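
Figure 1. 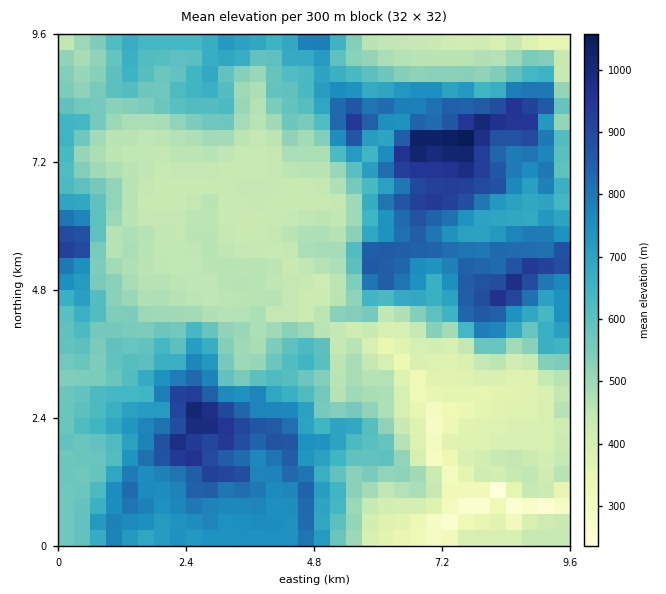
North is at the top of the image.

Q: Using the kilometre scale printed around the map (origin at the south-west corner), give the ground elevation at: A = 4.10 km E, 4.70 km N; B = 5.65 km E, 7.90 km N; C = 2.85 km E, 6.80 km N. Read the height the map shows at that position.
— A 470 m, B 910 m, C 430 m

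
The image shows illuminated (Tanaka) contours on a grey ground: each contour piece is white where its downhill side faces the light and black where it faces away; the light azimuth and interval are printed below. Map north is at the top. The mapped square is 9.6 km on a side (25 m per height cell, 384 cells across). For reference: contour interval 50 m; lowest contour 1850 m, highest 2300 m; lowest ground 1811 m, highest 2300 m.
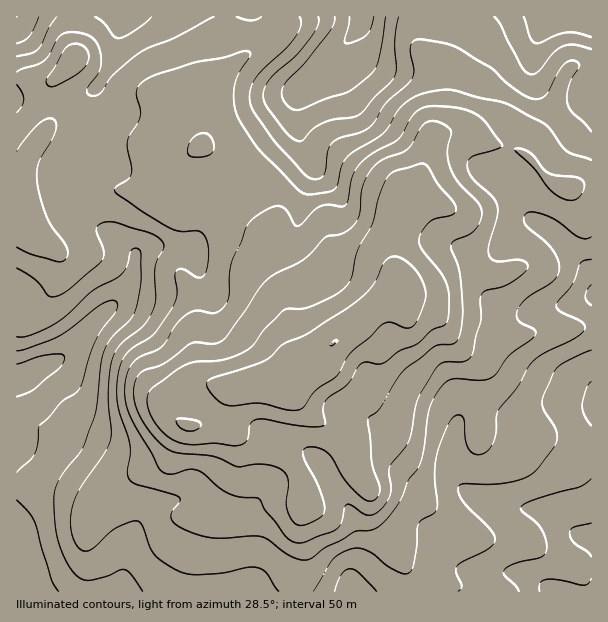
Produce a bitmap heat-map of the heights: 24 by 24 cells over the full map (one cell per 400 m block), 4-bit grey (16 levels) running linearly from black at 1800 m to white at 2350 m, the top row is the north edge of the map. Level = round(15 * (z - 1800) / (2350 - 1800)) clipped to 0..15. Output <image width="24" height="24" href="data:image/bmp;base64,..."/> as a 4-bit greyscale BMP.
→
<image width="24" height="24" href="data:image/bmp;base64,Qk2WAQAAAAAAAHYAAAAoAAAAGAAAABgAAAABAAQAAAAAACABAAATCwAAEwsAABAAAAAAAAAAAAAAABEREQAiIiIAMzMzAERERABVVVUAZmZmAHd3dwCIiIgAmZmZAKqqqgC7u7sAzMzMAN3d3QDu7u4A////ACNERVVVVmRFVUMyESNVVWZmZ3VWZUQzIiRmVmd3eZh2ZVRDITRmZneIiqmYZUQzIjRWd3iJmqmodUREMzNFeJmqqpqpdlVUQzNFeby7qquphlZVQyM1e8zMzLqphmZVQxI0i8zd3cuql2ZlQxEkeau83d27qId1REMjV5mqvN3Muph3ZVUzRXiau8zd26h2ZVZUNXeJq7vN3KiHZWZlRWeJmqu8y5iIdXdlVWZ4mZq8upiHdodmZnd4iJmru6l3d3Znd3d4h3iru6l3iHZmd4iIdlebu5h4iHdmd4iHZVZ4qpiIdmdmd4iHVERXmpiHZmZmZ3h2QzNFeHdmZWd1Z3d2UyI0VmZUVUZ1VmZ3ZTIjVmVDRSRURFZmZkITVVVDIg=="/>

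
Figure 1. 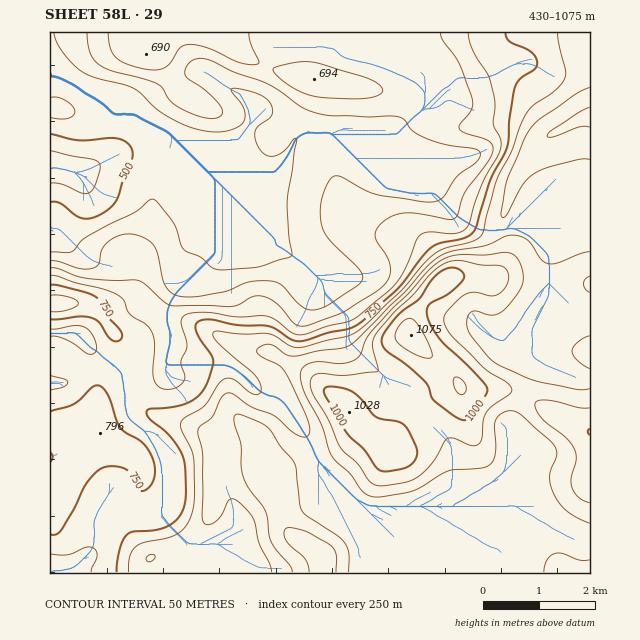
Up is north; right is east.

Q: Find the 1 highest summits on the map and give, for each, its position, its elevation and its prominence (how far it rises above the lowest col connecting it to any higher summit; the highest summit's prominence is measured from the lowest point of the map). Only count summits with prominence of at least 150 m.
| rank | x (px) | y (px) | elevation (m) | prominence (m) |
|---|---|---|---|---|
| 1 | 411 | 335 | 1075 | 645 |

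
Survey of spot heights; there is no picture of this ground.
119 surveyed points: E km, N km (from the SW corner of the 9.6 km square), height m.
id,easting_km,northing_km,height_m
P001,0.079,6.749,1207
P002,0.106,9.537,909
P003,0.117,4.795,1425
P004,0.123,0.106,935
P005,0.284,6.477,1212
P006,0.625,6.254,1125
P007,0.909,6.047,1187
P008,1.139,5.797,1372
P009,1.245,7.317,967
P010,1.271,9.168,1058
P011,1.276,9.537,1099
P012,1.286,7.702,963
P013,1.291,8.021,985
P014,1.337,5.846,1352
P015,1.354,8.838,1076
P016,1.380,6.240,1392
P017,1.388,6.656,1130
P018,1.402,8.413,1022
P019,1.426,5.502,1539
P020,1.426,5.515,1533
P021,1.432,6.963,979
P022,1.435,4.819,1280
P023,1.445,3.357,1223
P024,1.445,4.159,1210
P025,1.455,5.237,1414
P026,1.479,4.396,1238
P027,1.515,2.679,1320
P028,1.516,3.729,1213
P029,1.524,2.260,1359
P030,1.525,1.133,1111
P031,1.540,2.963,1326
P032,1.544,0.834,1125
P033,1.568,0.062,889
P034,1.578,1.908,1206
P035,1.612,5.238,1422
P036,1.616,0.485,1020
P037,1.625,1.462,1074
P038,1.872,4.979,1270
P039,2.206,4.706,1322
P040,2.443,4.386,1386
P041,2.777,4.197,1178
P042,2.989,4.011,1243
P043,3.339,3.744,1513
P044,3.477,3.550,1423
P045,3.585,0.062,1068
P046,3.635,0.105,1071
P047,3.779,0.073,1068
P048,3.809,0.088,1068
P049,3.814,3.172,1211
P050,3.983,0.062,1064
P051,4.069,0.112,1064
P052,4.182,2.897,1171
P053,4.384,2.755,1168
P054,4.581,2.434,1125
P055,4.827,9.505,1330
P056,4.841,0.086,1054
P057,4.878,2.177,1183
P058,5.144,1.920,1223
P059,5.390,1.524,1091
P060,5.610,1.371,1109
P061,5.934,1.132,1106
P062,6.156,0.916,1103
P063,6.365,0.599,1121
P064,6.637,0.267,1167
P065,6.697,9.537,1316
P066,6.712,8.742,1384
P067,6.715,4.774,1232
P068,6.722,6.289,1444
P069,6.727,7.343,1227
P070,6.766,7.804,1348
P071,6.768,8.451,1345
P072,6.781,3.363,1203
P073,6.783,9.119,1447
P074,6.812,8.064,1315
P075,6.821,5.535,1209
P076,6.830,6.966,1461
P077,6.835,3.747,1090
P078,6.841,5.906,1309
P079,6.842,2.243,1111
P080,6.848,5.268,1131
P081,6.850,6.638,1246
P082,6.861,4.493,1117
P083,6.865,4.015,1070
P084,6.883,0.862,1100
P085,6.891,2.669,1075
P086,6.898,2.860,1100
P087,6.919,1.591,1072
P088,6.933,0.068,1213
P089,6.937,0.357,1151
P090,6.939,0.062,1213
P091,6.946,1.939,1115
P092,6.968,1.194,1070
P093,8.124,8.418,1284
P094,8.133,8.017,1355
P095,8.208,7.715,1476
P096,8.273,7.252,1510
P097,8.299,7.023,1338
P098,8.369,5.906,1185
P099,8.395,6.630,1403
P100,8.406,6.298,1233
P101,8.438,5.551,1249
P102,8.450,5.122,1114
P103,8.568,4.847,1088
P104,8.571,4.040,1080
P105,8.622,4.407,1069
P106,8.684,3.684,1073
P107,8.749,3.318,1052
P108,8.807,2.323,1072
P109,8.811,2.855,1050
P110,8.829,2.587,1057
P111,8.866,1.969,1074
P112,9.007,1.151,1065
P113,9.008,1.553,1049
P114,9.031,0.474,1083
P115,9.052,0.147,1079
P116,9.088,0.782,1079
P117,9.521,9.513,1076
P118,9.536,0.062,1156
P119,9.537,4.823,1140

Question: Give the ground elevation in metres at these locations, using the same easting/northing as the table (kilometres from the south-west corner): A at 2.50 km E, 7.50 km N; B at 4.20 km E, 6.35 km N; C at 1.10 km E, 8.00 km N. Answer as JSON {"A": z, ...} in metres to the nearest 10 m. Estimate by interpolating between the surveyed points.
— {"A": 1050, "B": 1320, "C": 980}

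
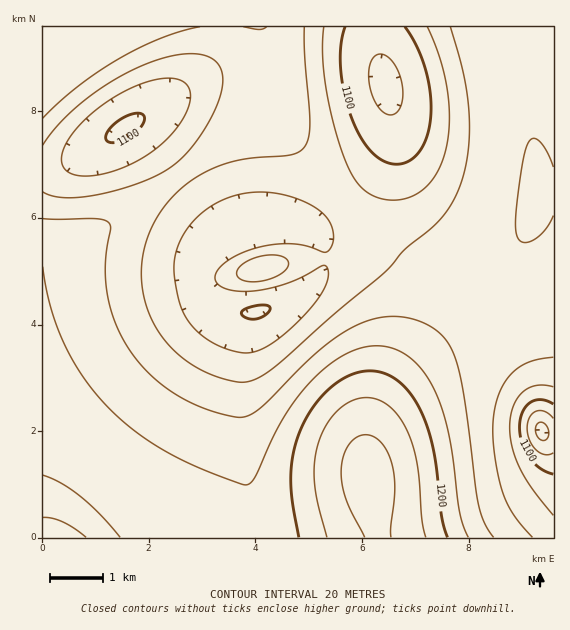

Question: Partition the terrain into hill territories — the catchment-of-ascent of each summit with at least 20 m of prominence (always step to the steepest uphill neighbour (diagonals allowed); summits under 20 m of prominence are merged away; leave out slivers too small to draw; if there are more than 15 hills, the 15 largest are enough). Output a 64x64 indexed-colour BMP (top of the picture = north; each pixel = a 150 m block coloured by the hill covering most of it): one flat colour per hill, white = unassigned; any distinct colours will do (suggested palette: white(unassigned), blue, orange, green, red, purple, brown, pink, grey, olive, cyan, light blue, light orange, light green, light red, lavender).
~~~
<image width="64" height="64" href="data:image/bmp;base64,Qk12CAAAAAAAAHYAAAAoAAAAQAAAAEAAAAABAAQAAAAAAAAIAAATCwAAEwsAABAAAAAAAAAA////ALR3HwAOf/8ALKAsACgn1gC9Z5QAS1aMAMJ34wB/f38AIr28AM++FwDox64AeLv/AIrfmACWmP8A1bDFABEREREREREREREREREREREREREREREREREREREREREREREREREREREREREREREREREREREREREREREREREREREREREREREREREREREREREREREREREREREREREREREREREREREREREREREREREREREREREREREREREREREREREREREREREREREREREREREREREREREREREREREREREREREREREREREREREREREREREREREREREREREREREREREREREREREREREREREREREREREREREREREREREREREREREREREREREREREREREREREREREREREREREREREREREREREREREREREREREREREREREREREREREREREREREREREREREREREREREREREREREREREREREREREREREREREREREREREREREREREREREREREREREREREREREREREREREREREREREREREREREREREREREREREREREREREREREREREREREREREREREREREREREREREREREREREREREREREREREREREREREREREREREREREREREREREREREREREREREREREREREREREREREREREREREREREREREREREREREREREREREREREREREREREREREREREREREREREREREREREREREREREREREREREREREREREREREREREREREREREREREREREREREREREREREREREREREREREREREREREREREREREREREREREREREREREREREREREREREREREREREREREREREREREREREREREREREREREREREREREREREREREREREREREREREREREREREREREREREREREREREREREREREREREREREREREREREREREREREREREREREREREREREREREREREREREREREREREREREREREREREREREREREREREREREREREREREREREREREREREREREREREREREREREREREREREREREREREREREREREREREREREREREREREREREREREREREREREREREREREREREREREREREREREREREREREREREREREREREREREREREREREREREREREREREREREREREREREREREREREREREREREREREREREREREREREREREREREREREREREREREREREREREzMzMREREREREREREREREREREREREREREREREREREREzMzMzMREREREREREREREREREREREREREREREREREREzMzMzMzMREREREREREREREREREREREREREREREREREzMzMzMzMzMRERERERERERERERERERERERERERERERETMzMzMzMzMzERERERERERERERERERERERERERERERERMzMzMzMzMzMRERERERERERERERERERERERERERERERETMzMzMzMzMxERERERERERERERERERERERERERERERERMzMzMzMzMzERERERERERERERERERERERERERERERERETMzMzMzMzMRERERERERERERERERERERERERERERERERETMzMzMzMxERERERERERERERERERERERERERERERERERIiMzMzMRERERERERERERERERERERERERERERERERERIiIiIiIiIRERERERERERERERERERERERERERERERERIiIiIiIiIiIRERERERERERERERERERERERERERERERIiIiIiIiIiIiEREREREREREREREREREREREREREREREiIiIiIiIiIiIhEREREREREREREREREREREREREREREiIiIiIiIiIiIiIREREREREREREREREREREREREREREiIiIiIiIiIiIiIiEREREREREREREREREREREREREREiIiIiIiIiIiIiIiIhERERERERERERERIhERERERERESIiIiIiIiIiIiIiIiEREREREREREREREiIhERERERESIiIiIiIiIiIiIiIiIhERERERERERERESIiIhERERESIiIiIiIiIiIiIiIiIiERERERERERERERIiIiIhERESIiIiIiIiIiIiIiIiIiIREREREREREREREiIiIiIRESIiIiIiIiIiIiIiIiIiIiERERERERERERESIiIiIiISIiIiIiIiIiIiIiIiIiIiIRERERERERERERIiIiIiIiIiIiIiIiIiIiIiIiIiIiIhEREREREREREREiIiIiIiIiIiIiIiIiIiIiIiIiIiIiERERERERERERESIiIiIiIiIiIiIiIiIiIiIiIiIiIiERERERERERERERIiIiIiIiIiIiIiIiIiIiIiIiIiIiIREREREREREREREiIiIiIiIiIiIiIiIiIiIiIiIiIiIhERERERERERERESIiIiIiIiIiIiIiIiIiIiIiIiIiIiERERERERERERERIiIiIiIiIiIiIiIiIiIiIiIiIiIiIREREREREREREREiIiIiIiIiIiIiIiIiIiIiIiIiIiIRERERERERERERESIiIiIiIiIiIiIiIiIiIiIiIiIiIhERERERERERERERIiIiIiIiIiIiIiIiIiIiIiIiIiIiEREREREREREREREiIiIiIiIiIiIiIiIiIiIiIiIiIiIRERERERERERERESIiIiIiIiIiIiIiIiIiIiIiIiIiIhERERERERERERER"/>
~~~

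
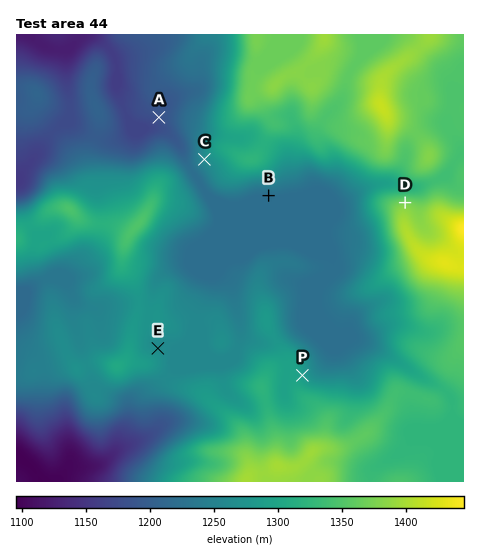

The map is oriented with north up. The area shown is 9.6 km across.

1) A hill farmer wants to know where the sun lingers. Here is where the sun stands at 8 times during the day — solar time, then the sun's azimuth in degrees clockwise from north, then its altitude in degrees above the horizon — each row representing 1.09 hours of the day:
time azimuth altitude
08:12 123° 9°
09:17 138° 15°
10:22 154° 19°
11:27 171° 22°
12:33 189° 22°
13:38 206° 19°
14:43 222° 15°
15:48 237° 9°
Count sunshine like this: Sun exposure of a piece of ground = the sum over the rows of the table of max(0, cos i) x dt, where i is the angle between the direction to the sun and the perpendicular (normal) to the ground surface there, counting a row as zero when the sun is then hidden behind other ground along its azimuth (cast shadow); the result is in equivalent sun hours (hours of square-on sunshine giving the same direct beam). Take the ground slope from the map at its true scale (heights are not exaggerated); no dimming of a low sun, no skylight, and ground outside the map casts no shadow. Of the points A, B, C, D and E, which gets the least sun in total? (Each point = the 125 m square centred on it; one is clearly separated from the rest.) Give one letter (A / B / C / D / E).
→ D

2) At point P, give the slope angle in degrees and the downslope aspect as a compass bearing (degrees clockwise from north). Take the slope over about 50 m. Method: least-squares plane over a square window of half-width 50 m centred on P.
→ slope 6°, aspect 73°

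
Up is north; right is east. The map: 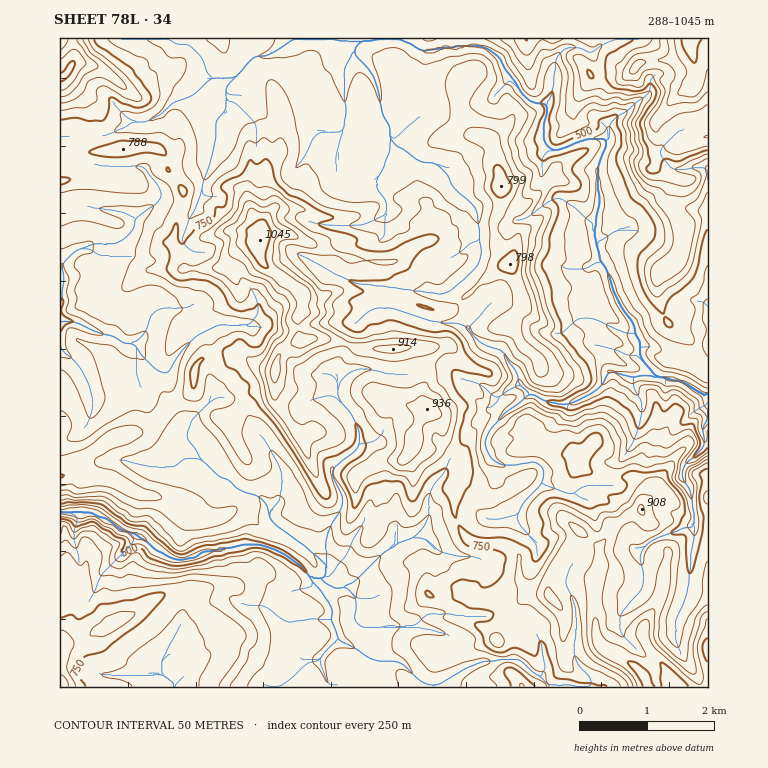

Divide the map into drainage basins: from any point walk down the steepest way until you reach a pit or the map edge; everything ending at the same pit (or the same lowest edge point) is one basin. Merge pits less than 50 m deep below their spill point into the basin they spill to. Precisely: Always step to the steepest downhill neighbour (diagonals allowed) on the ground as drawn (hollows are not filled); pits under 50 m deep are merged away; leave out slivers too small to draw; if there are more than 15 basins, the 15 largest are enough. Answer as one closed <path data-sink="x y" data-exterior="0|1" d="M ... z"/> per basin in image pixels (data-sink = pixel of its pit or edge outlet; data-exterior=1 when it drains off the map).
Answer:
<path data-sink="708 399" data-exterior="1" d="M708 38l-634 0-1 25-3 7-10 8 0 73 48 1 28-5 12 0 12 3 8 9 0 10 15 21 0 15-5 8-5 31 8 12 4 11 34 1 7-1 4-8 15-14 11-2 6 19 41 32 0 16-5 8 0 12 4 11 29-2 28 10 61-1 6 19 0 14-3 6 0 16 3 6-5 7-8 25 12 8 11-3 8 0 16 14 2 10-7 14 0 32 8 18 10 8 30 2 7 3 9 9 0 22 7 10 6 5 17 1-1-6 7-18 26-38 19 16 0 19-5 11 0 17-1 2 1 34 4 12 17 13-14 25 0 6 106 0 0-311-4-1-6-6-3-7 0-10-3-9-24-20-10-25 1-24 18-14 4-8 4-15-2-12 25-10z"/><path data-sink="81 512" data-exterior="0" d="M331 339l-24 0-15 5-13 11-4 15-19-5-13-11-19 7-22-1-7 9-2 20-9 9-10 5-24 26-42 12-21 13-15 17-12 6 0 210 541 0 1-6 14-25-17-13-4-12-1-34 1-2 0-17 5-11 0-19-19-16-26 38-7 18 2 6-18-1-5-4-8-11 0-22-9-9-7-3-30-2-13-13-5-13 0-32 7-14-2-10-16-14-8 0-11 3-12-8 8-25 5-7-3-6 3-36-5-18-62 0z"/><path data-sink="60 321" data-exterior="1" d="M167 169l-17 1-19 12-17 0-16-3-29 0-9 2 0 295 12-5 15-17 21-13 42-12 24-26 10-5 9-9 2-20 7-9 22 1 19-7 13 11 19 5 4-15 8-7 14-8-3-10 0-12 5-8 0-16-41-32-6-19-11 2-15 14-4 8-7 1-34-1-4-11-8-12 5-31 5-8 0-15z"/><path data-sink="708 345" data-exterior="1" d="M708 216l-25 9 2 12-4 15-3 7-14 11-6 8 0 20 5 15 5 10 24 20 3 9 0 10 9 13 4-1z"/><path data-sink="60 39" data-exterior="1" d="M72 38l-12 1 0 38 10-7 3-7z"/>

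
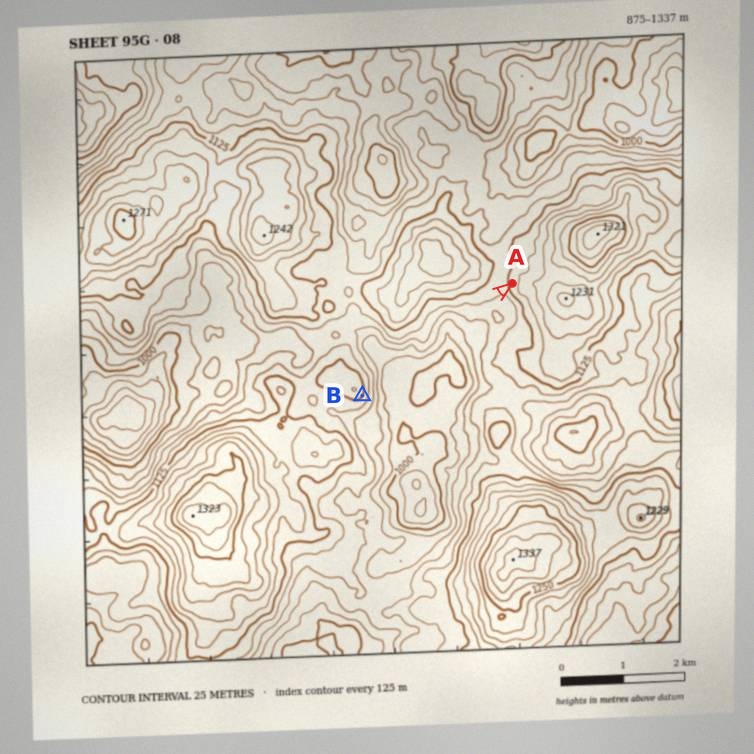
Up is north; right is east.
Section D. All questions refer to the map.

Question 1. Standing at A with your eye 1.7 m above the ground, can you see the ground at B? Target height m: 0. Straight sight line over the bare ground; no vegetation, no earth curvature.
yes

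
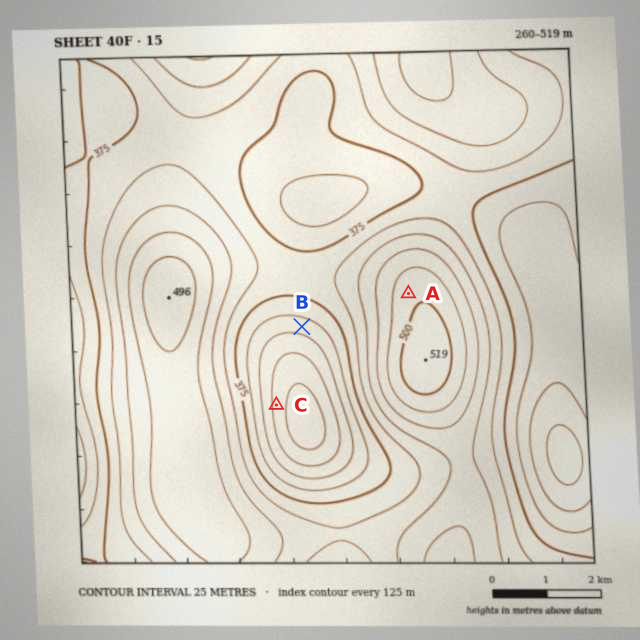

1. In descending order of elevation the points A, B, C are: A B C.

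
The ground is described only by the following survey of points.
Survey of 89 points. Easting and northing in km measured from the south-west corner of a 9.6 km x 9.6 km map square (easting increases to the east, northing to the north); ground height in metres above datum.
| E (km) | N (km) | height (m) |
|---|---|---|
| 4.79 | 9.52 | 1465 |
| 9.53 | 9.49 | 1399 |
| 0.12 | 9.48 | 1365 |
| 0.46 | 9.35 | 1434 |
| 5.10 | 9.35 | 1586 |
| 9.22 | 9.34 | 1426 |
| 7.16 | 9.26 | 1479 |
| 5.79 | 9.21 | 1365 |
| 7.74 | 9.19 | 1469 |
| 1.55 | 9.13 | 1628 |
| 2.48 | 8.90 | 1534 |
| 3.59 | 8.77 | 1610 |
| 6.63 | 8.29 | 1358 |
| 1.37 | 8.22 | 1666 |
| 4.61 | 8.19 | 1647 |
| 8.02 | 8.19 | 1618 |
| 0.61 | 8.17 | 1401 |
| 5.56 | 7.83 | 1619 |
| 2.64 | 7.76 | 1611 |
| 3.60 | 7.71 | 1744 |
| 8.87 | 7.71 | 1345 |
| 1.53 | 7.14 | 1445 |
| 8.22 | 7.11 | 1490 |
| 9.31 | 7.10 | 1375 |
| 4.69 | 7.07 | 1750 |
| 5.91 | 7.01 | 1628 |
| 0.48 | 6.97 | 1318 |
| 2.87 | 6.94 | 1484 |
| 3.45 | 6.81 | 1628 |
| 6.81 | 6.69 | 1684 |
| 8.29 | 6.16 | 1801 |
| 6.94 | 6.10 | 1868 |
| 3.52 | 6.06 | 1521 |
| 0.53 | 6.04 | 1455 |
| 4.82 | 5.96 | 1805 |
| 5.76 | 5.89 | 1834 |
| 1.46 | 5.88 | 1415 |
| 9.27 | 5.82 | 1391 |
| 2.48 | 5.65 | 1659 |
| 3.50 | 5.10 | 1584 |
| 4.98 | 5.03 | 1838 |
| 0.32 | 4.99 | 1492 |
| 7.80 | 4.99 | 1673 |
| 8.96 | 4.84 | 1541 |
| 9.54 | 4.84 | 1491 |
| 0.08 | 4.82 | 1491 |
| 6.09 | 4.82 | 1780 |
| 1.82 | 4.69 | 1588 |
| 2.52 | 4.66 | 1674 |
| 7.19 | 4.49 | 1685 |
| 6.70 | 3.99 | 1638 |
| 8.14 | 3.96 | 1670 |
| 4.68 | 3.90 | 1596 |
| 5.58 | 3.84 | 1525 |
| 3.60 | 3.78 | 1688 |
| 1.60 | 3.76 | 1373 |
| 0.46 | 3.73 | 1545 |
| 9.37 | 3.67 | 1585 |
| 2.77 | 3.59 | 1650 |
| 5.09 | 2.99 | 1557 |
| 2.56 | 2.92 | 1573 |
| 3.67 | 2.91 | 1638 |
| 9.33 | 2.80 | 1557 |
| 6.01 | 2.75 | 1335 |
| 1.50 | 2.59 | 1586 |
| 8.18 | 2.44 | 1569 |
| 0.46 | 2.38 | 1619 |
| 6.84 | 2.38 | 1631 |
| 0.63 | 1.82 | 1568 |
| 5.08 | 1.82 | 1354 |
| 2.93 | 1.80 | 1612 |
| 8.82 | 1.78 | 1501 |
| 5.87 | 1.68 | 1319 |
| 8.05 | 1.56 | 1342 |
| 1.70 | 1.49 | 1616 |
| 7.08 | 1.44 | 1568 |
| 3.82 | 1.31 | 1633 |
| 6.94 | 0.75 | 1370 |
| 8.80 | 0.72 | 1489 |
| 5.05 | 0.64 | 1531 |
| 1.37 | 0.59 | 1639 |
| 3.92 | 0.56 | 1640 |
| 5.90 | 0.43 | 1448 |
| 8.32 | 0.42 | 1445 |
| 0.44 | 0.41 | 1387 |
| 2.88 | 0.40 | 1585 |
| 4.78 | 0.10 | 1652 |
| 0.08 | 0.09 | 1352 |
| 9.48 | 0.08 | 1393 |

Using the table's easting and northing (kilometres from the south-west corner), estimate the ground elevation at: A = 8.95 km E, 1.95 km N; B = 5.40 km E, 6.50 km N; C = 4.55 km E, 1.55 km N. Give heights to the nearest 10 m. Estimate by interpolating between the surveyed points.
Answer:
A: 1570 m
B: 1690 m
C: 1490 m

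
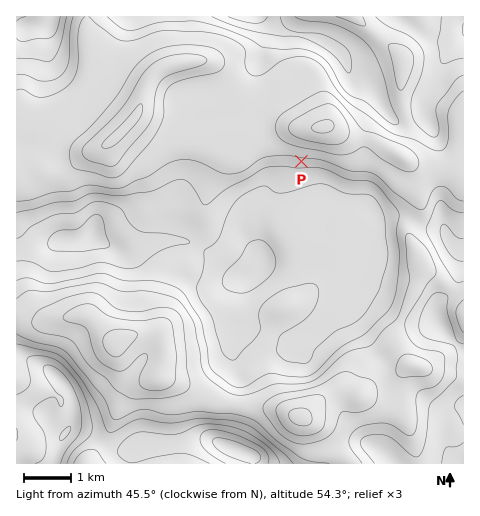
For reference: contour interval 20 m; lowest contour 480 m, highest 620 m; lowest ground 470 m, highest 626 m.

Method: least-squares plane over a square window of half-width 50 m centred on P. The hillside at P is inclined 5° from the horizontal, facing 185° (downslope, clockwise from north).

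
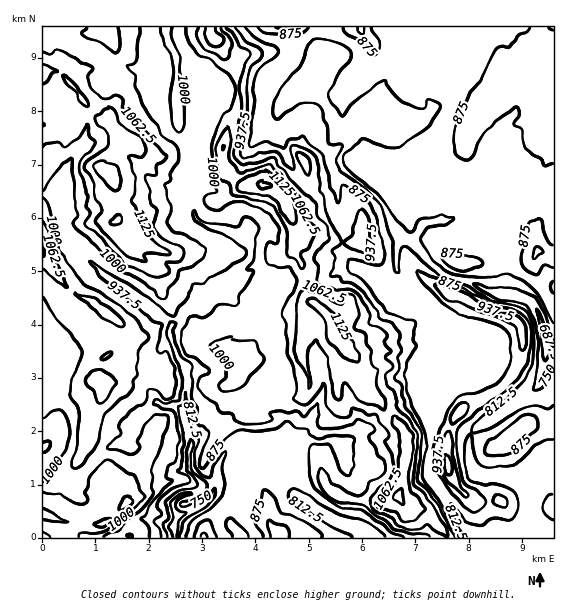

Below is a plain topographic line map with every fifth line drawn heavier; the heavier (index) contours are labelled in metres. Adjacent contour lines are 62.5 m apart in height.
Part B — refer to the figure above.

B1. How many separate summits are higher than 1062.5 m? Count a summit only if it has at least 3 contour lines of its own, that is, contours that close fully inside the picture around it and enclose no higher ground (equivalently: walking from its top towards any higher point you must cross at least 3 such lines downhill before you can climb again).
1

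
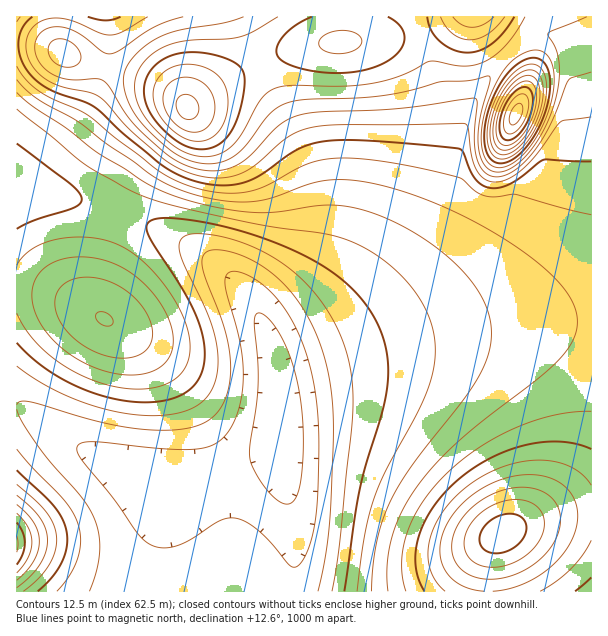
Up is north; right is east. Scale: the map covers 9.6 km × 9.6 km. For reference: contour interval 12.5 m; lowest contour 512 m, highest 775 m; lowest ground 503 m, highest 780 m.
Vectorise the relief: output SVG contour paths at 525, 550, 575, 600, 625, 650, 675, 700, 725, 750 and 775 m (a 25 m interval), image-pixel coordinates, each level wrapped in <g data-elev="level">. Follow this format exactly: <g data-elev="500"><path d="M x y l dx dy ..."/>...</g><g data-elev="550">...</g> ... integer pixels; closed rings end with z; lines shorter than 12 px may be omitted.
<g data-elev="525"><path d="M294 567l-6-3-17-21-13-13-12-8-10-4-8 0-9 3-28 18-15 7-14 2-12-3-13-13-24-34-31-37-5-11 1-4 2-2 12-2 72 7 33 0 16-4 12-9 8-11 5-14 4-15 1-16 0-18-3-20-15-57 1-9 5-4 11 1 13 6 14 11 12 13 10 15 9 18 7 20 5 21 5 25 2 29-2 78-4 22-5 19-8 14z"/></g><g data-elev="550"><path d="M57 591l12-15 8-16 4-17-2-16-6-14-8-12-33-34-15-18"/><path d="M17 366l19 14 22 12 23 10 24 7 23 5 22 2 21-2 17-4 14-8 9-12 6-15 1-18-2-18-6-19-29-63-2-9 1-8 5-4 9-2 13 0 17 3 31 11 29 16 24 21 21 27 14 30 8 32 2 24-1 28-13 120-7 45"/></g><g data-elev="575"><path d="M23 591l15-12 11-13 6-15 2-14-3-12-7-12-11-12-19-17"/><path d="M17 313l14 23 21 21 26 17 29 11 28 4 14 0 12-3 10-5 8-6 6-7 4-9 1-12-2-15-5-15-7-15-12-18-14-16-13-12-14-9-13-6-15-3-17-1-18 2-15 3-12 6-9 7-7 10"/><path d="M17 109l67 55 51 29 30 10 51 13 53 10 55 8 21 5 20 9 19 13 18 15 14 17 10 18 7 19 2 20-2 19-4 17-7 18-36 66-12 28-9 38-8 55"/></g><g data-elev="600"><path d="M17 580l10-10 7-9 4-10 1-9-1-11-4-9-8-9-9-9"/><path d="M112 357l11 1 11-1 9-4 6-6 3-8 0-9-2-9-5-10-16-18-21-12-12-3-10-1-11 2-9 3-7 8-4 9 1 12 5 12 9 12 13 10 14 8z"/><path d="M17 80l9 10 12 9 40 23 27 21 50 34 25 13 33 9 32 3 24-3 39-15 19-4 27 0 32 6 52 18 54 27 23 15 23 17 16 15 12 13 8 14 3 13-1 12-5 14-10 13-15 15-64 50-26 21-21 21-16 20-17 26-10 26-5 28 1 27"/></g><g data-elev="625"><path d="M575 591l16-14"/><path d="M17 565l6-11 2-11-2-10-6-10"/><path d="M591 449l-15-5-15-2-16 0-18 3-18 5-18 8-17 10-16 12-14 13-11 14-9 15-6 15-2 15 0 14 3 13 5 12"/><path d="M32 17l-10 12-3 7-1 9 4 17 11 16 18 12 42 16 30 28 39 31 17 10 19 7 24 3 23-3 16-7 27-20 12-7 17-5 19-3 45 1 78 8 5 4 7 18 5 9 7 6 9 2 11-1 10-5 30-22 48 1"/><path d="M121 17l-16 3-17-3"/></g><g data-elev="650"><path d="M493 591l22-4 21-9 18-14 14-18 8-19 1-18-6-15-13-12-12-5-13-2-15 0-15 4-15 6-14 9-12 10-10 12-7 12-4 14-1 12 3 12 6 10 10 8 12 5 13 2"/><path d="M183 17l-28 10-35 23-10 4-8-2-18-15-11-7-11-3-11 0-7 3-6 6-3 8 0 9 7 13 7 6 8 5 14 3 25-1 8 2 6 6 22 35 32 30 10 7 12 6 12 4 12 2 17-2 13-6 13-10 25-27 10-7 11-4 22-3 80-4 73-10 2 1 1 3-3 36 4 23 4 8 6 6 7 2 8-1 9-4 9-6 17-20 14-24 17-42 22-8"/></g><g data-elev="675"><path d="M490 567l13-1 13-5 12-7 9-9 6-12 1-11-2-9-6-7-8-5-7-1-18 1-17 8-14 13-7 15-1 8 2 7 3 6 6 5z"/><path d="M494 167l6 1 7-2 14-9 14-17 11-21 6-23 2-21-3-15-5-6-4-3-6-1-6 1-17 9-11 12-11 21-7 24-3 23 4 18 4 6z"/><path d="M278 17l-24 14-12 5-14 3-33 1-16 2-15 5-14 9-12 15-3 16 3 18 12 18 18 18 15 11 17 4 16-1 11-5 9-8 8-11 16-30 6-7 7-5 17-4 52 1 30-3 29-7 30-15 30 5 16-2 14-6 12-10 11-13 11-18"/></g><g data-elev="700"><path d="M496 158l10 1 12-7 11-12 9-17 6-18 3-18-3-13-7-9-9-1-12 7-11 12-10 17-6 19-2 18 3 13z"/><path d="M195 141l8 0 7-3 11-9 6-18 0-19-6-13-11-9-15-5-16 0-12 5-9 9-5 11 1 12 6 14 10 12 13 10z"/><path d="M330 53l12 1 12-4 7-6 0-6-5-5-9-2-11 0-9 3-6 4-2 6 4 6z"/><path d="M441 17l4 9 7 7 9 5 9 2 9-2 9-4 9-8 8-9"/></g><g data-elev="725"><path d="M504 150l8-2 9-7 9-12 6-13 3-14 1-12-3-9-6-5-9 1-9 6-9 11-6 14-4 15-1 14 4 9z"/><path d="M185 119l4 1 5-2 4-4 1-4-1-6-3-5-4-3-5-2-7 3-3 7 2 9z"/></g><g data-elev="750"><path d="M505 140l6 0 7-5 6-7 5-9 3-11 1-10-2-7-4-4-6 1-6 4-7 7-5 11-3 10 0 9 1 7z"/></g><g data-elev="775"><path d="M511 125l5-2 5-6 2-9-2-4-5 1-5 6-2 9z"/></g>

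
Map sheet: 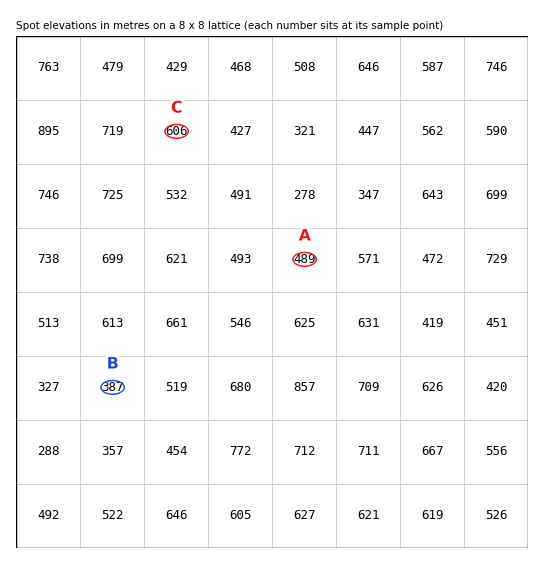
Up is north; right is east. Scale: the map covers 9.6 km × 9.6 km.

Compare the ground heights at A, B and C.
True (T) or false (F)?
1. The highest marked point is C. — T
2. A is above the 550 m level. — F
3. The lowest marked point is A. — F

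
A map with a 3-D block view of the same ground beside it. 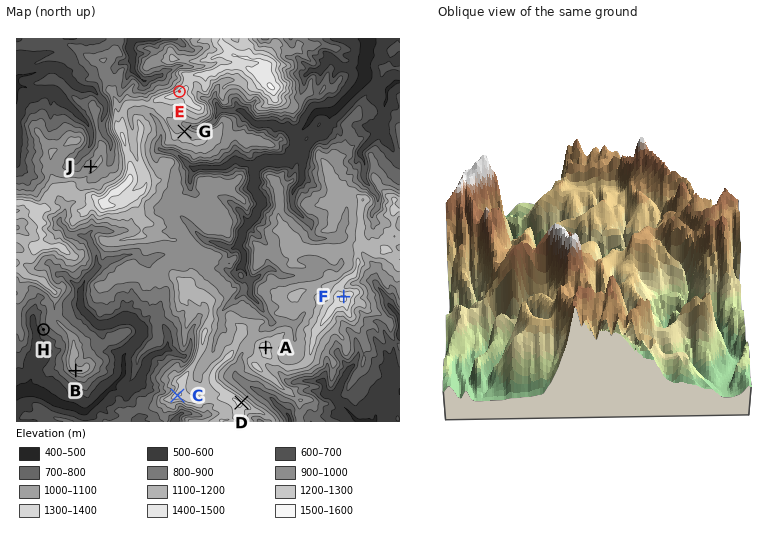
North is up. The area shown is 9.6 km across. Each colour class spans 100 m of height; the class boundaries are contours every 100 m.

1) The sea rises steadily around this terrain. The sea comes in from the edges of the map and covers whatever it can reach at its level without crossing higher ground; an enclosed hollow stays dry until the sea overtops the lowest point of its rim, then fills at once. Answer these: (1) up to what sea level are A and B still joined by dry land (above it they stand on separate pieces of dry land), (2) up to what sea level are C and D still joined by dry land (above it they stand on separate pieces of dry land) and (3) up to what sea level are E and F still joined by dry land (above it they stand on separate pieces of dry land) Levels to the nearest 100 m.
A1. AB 900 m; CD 1200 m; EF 1000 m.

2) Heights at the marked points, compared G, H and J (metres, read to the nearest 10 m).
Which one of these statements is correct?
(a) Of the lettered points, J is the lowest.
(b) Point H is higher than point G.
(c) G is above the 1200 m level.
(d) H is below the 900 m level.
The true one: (d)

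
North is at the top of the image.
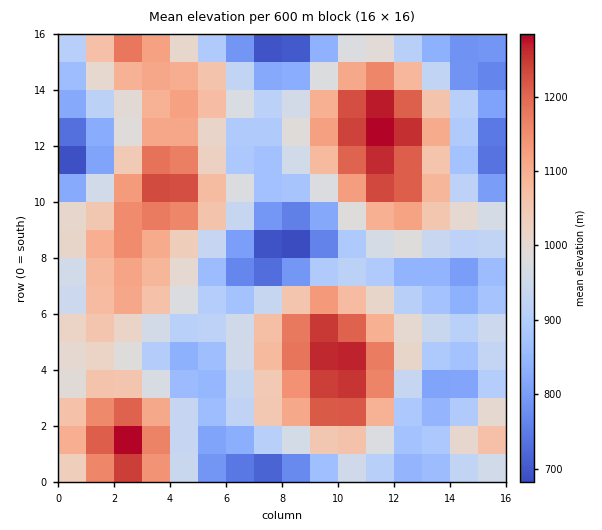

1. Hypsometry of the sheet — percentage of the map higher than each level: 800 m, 90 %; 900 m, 69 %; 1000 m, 46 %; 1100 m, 25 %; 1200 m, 10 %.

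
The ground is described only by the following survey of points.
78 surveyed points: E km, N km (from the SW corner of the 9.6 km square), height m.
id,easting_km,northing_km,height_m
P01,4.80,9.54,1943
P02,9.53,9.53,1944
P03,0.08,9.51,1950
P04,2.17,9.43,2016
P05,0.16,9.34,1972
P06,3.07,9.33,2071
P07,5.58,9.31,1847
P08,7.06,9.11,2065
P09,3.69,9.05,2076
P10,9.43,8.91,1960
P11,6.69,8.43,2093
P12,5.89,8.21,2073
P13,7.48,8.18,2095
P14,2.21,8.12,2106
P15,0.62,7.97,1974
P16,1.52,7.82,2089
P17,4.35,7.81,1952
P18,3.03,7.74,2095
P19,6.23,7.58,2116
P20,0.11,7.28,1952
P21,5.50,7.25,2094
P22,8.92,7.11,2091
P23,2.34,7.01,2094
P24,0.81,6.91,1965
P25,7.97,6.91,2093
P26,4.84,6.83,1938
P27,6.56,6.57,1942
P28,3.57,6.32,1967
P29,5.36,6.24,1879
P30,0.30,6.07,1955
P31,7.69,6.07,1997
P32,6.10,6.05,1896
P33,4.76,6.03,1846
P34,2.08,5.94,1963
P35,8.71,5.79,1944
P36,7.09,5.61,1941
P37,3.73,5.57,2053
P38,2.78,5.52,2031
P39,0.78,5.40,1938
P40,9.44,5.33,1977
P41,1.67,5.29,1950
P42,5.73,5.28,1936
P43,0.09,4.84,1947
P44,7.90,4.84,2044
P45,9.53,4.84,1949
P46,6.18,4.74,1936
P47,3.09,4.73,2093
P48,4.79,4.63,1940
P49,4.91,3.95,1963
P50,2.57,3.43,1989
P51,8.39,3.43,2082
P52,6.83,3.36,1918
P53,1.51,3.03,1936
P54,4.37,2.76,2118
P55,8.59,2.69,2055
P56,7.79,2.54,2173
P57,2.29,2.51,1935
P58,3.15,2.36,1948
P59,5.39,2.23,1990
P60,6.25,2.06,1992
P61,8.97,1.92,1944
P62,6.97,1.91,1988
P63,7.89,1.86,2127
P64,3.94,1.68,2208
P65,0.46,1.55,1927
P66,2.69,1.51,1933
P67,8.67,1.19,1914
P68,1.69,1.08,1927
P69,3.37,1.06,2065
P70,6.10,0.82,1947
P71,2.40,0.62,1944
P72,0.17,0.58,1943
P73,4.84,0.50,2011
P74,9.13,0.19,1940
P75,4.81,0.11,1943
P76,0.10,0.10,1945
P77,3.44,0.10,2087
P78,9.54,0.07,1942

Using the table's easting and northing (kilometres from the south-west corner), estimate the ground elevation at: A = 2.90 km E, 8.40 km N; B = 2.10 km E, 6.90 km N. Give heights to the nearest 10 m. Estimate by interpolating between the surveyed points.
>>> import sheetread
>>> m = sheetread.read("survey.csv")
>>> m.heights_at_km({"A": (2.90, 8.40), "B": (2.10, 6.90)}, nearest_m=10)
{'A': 2100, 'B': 2100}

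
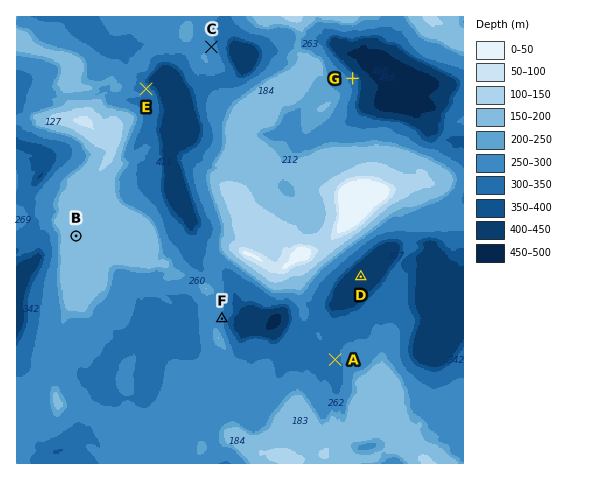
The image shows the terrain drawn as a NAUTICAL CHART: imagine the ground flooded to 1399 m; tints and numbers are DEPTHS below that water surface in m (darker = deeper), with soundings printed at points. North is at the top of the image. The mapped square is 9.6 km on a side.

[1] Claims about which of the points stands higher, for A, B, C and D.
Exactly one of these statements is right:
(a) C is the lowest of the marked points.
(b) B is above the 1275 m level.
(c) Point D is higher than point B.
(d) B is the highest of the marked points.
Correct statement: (d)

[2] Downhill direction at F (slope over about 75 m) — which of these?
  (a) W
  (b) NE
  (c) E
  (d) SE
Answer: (c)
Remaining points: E NE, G NE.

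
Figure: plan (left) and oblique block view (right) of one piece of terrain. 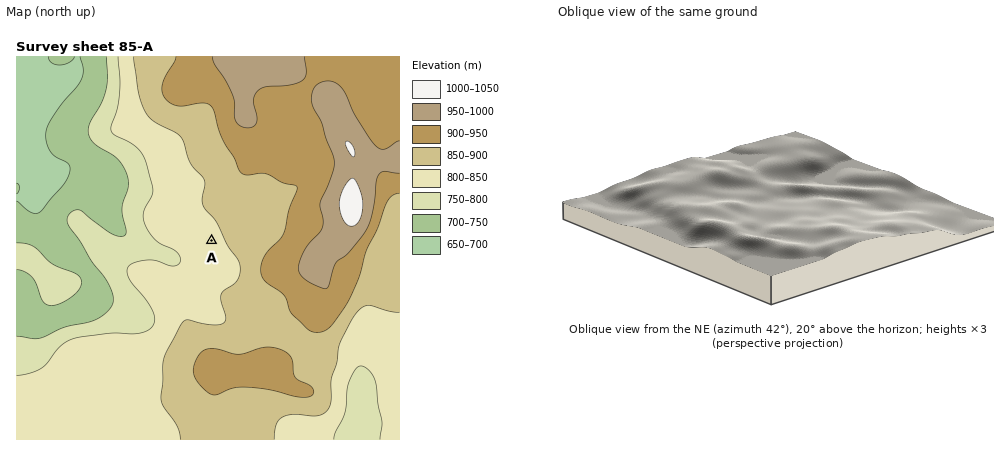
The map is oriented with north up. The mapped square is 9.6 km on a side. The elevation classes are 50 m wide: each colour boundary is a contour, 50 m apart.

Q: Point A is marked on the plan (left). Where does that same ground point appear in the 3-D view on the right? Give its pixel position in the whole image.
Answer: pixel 786 206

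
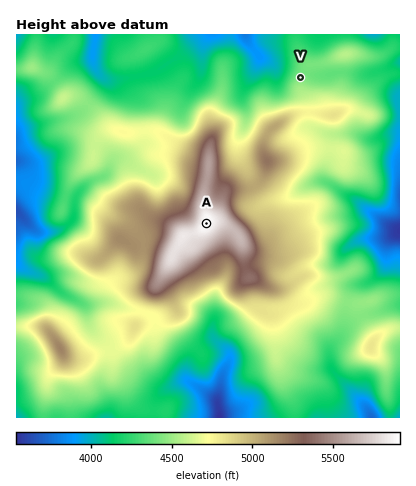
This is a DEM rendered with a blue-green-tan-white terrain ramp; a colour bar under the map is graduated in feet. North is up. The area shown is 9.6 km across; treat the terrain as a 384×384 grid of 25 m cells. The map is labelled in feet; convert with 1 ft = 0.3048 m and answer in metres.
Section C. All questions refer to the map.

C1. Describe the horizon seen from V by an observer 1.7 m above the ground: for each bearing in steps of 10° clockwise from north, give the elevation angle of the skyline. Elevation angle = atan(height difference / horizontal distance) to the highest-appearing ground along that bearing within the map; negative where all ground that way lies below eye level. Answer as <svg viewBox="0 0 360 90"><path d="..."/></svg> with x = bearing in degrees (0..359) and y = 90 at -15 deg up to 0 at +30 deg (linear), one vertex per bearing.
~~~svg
<svg viewBox="0 0 360 90"><path d="M0 64l10-1 10-1 10-1 10 0 10 0 10-5 10 2 10 4 10-1 10-2 10-2 10-4 10-3 10-2 10-1 10 0 10-1 10 0 10-1 10-2 10 1 10 5 10-2 10 3 10 5 10 4 10 1 10 1 10 3 10 4 10 4 10-1 10 0 10-2 10-2"/></svg>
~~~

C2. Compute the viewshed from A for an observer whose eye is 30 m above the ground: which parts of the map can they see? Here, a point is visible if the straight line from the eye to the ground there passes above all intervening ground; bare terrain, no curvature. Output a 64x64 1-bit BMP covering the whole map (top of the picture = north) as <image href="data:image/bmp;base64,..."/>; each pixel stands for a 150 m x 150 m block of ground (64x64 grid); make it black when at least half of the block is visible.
<image width="64" height="64" href="data:image/bmp;base64,Qk0+AgAAAAAAAD4AAAAoAAAAQAAAAEAAAAABAAEAAAAAAAACAAATCwAAEwsAAAIAAAAAAAAA////AAAAAAAAAH////8/jAAAP/////+cAAA/////vxwAAD//fvAePAAAA/58cBx8AAAA/Hx4eIwAAAAI///gAAAAAA///4AAAAAAB///AwAAAAAH//4DgAAAAAP//AfgAQAAA//wB/ABAAAAb8AH8AIAAAAMAAP4BgAAABgAA/wMAAAAGAAD/wAAAAAAAAP/AAAAAAAAgP8AAAAAAADA8AAAAAAAAOB4AAAAABAAAD8AAAAAGBgAHwAAAAAeMAAPAAAAAB+AAAMAAAAAf4AAgQAAADB+AADBAAAAMDwAAEEAMAA8HAAAAAAgAD88AMAAAACAH/wBwAAAAOAf/APgAAAA8B/4D/AAAAH+P/AP+AAAA//5wA/AAAACf/EAD+ADAAB/8QAP4AwAAD8xAA/gGAAAHiEQP+AwAAAPIbH/w/AAQD/B4///8IB4f+PD///ggD//+8P//8AAH///4/n/gAAP//+HwP+AAA///gfAfwCMH//wH4B+AO///+AfwDwAh///wD/wHwAB///AH/g/8AHhwAAHhD/wH/AAAAOD/+AH+ADAA4D8gAH8AMADgBAAAfwB4AEAIAAA/AfgAAAAAAA8H+ABAAAAwDn/4AEAAAD+f//wAYAEAD////ABhw+AH///8AH/n/gf///wAf8P7h35//AB/wADHPn/8AH/AAIcef/wAf8AAA=="/>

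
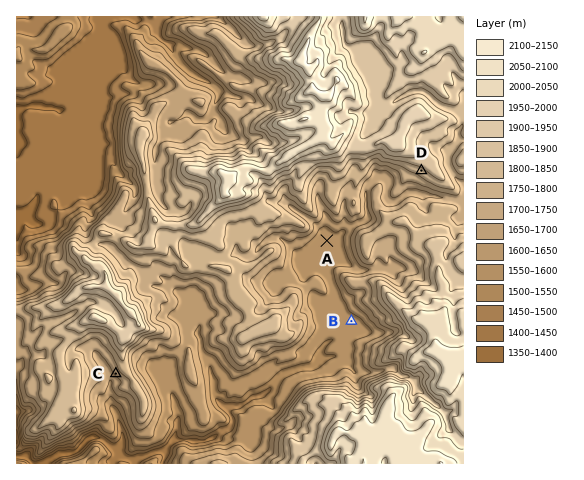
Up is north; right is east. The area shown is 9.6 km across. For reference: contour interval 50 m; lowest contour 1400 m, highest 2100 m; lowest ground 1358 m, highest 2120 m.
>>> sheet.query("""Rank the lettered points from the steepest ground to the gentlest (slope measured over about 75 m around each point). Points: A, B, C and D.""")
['C', 'D', 'B', 'A']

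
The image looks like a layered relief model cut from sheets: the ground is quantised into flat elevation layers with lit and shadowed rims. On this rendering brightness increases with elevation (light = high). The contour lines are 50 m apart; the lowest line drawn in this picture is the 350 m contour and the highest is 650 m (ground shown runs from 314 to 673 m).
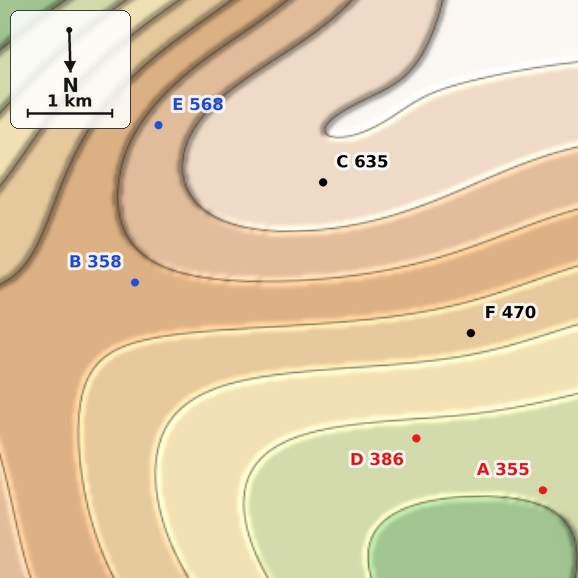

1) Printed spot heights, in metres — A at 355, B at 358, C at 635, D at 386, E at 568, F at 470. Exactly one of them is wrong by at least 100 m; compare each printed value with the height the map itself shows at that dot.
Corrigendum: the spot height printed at B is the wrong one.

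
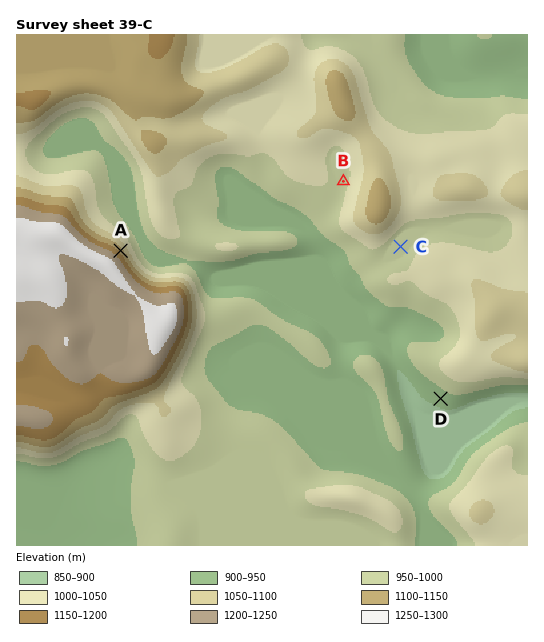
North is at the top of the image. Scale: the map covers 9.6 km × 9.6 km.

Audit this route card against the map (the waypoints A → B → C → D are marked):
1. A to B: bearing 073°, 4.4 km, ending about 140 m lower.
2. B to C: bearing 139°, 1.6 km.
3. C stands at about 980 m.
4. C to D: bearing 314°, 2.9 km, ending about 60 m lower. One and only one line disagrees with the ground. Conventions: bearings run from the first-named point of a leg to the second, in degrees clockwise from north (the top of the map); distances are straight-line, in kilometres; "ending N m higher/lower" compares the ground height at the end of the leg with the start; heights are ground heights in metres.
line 4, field bearing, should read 165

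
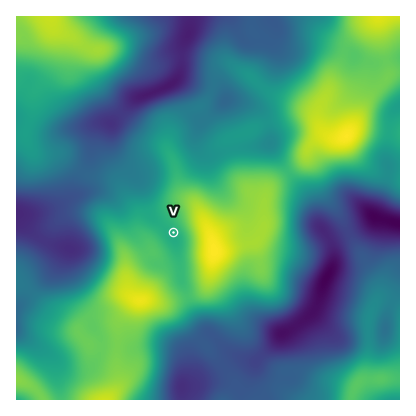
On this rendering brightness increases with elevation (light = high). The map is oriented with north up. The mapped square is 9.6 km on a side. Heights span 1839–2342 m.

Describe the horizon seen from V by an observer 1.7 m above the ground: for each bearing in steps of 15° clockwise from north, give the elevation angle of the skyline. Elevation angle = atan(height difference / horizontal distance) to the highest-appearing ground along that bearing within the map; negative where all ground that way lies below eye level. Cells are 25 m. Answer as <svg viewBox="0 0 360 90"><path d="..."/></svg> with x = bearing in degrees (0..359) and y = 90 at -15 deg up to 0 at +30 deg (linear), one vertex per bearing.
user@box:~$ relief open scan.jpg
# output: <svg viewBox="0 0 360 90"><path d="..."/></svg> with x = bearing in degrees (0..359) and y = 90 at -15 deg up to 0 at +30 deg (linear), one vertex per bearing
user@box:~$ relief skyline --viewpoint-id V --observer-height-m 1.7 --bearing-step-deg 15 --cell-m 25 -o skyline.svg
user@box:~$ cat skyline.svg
<svg viewBox="0 0 360 90"><path d="M0 51l15-3 15-4 15-5 15-4 15-1 15 0 15 2 15 2 15 5 15 7 15 7 15-3 15-4 15-1 15 1 15 0 15 2 15 3 15 3 15 2 15-1 15-3 15-2"/></svg>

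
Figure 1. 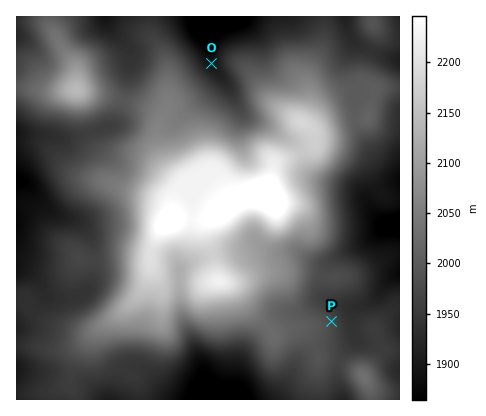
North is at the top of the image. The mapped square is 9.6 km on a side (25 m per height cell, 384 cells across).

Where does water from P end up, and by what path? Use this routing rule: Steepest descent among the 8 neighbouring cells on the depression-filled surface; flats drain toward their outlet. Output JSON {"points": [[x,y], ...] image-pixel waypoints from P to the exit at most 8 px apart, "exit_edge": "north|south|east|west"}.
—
{"points": [[332, 322], [340, 322], [348, 320], [352, 312], [360, 306], [368, 302], [376, 294], [384, 286], [392, 278], [400, 274]], "exit_edge": "east"}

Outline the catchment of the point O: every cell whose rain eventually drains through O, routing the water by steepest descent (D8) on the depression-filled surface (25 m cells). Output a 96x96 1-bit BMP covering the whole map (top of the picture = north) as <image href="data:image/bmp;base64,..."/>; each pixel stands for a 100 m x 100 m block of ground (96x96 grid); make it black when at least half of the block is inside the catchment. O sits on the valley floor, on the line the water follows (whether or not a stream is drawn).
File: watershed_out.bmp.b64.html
<image width="96" height="96" href="data:image/bmp;base64,Qk2+BAAAAAAAAD4AAAAoAAAAYAAAAGAAAAABAAEAAAAAAIAEAAATCwAAEwsAAAIAAAAAAAAA////AAAAAAAAAAAAAAAAAAAAAAAAAAAAAAAAAAAAAAAAAAAAAAAAAAAAAAAAAAAAAAAAAAAAAAAAAAAAAAAAAAAAAAAAAAAAAAAAAAAAAAAAAAAAAAAAAAAAAAAAAAAAAAAAAAAAAAAAAAAAAAAAAAAAAAAAAAAAAAAAAAAAAAAAAAAAAAAAAAAAAAAAAAAAAAAAAAAAAAAAAAAAAAAAAAAAAAAAAAAAAAAAAAAAAAAAAAAAAAAAAAAAAAAAAAAAAAAAAAAAAAAAAAAAAAAAAAAAAAAAAAAAAAAAAAAAAAAAAAAAAAAAAAAAAAAAAAAAAAAAAAAAAAAAAAAAAAAAAAAAAAAAAAAAAAAAAAAAAAAAAAAAAAAAAAAAAAAAAAAAAAAAAAAAAAAAAAAAAAAAAAAAAAAAAAAAAAAAAAAAAAAAAAAAAAAAAAAAAAAAAAAAAAAAAAAAAAAAAAAAAAAAAAAAAAAAAAAAAAAAAAAAAAAAAAAAAAAAAAAAAAAAAAAAAAAAAAAAAAAAAAAAAAAAAAAAAAAAAAAAAAAAAAAAAAAAAAAAAAAAAAAAAAAAAAAAAAAAAAAAAAAAAAAAAAAAAAAAAAAAAAAAAAAAAAAAAAAAAAAAAAAAAAAAAAAAAAAAAAAAAAAAAAAAAAAAAAAAAAAAAAAAAAAAAAAAAAAAAAAAAAAAAAAAAAAAAAAAAAAAAAAAAAAAAAAAAAAAAAAAAAAAAAAAAAAAAf+AAAAAAAAAAAAAAf/gAAAAAAAAAAAAAP/wAAAAAAAAAAAAAP/4AAAAAAAAAAAAAP/+AAAAAAAAAAAAAP//4AAAAAAAAAAAAP///gAAAAAAAAAAAH///gAAAAAAAAAAAD///gAAAAAAAAAAAD///wAAAAAAAAAAAH///wAAAAAAAAAAAP///wAAAAAAAAAAAf///wAAAAAAAAAAA////4AAAAAAAAAAB////4AAAAAAAAAAD/////AAAAAAAAAAD/////wAAAAAAAAAH/////+AAAAAAAAAH//////AAAAAAAAAH//////gAAAAAAAAH//////gAAAAAAAAH//////gAAAAAAAAH//////AAAAAAAAAD/////+AAAAAAAAAD/////4AAAAAAAAAD/////gAAAAAAAAAB/////AAAAAAAAAAA////+AAAAAAAAAAAf///8AAAAAAAAAAAP///4AAAAAAAAAAAH///wAAAAAAAAAAAD///gAAAAAAAAAAAB///AAAAAAAAAAAAA//+AAAAAAAAAAAAAf/8AAAAAAAAAAAAAP/4AAAAAAAAAAAAAH/wAAAAAAAAAAAAAD/gAAAAAAAAAAAAABAAAAAAAAAAAAAAAAAAAAAAAAAAAAAAAAAAAAAAAAAAAAAAAAAAAAAAAAAAAAAAAAAAAAAAAAAAAAAAAAAAAAAAAAAAAAAAAAAAAAAAAAAAAAAAAAAAAAAAAAAAAAAAAAAAAAAAAAAAAAAAAAAAAAAAAAAAAAAAAAAAAAAAAAAAAAAAAAAAAAAAAAAAAAAAAAAAAAAAAA="/>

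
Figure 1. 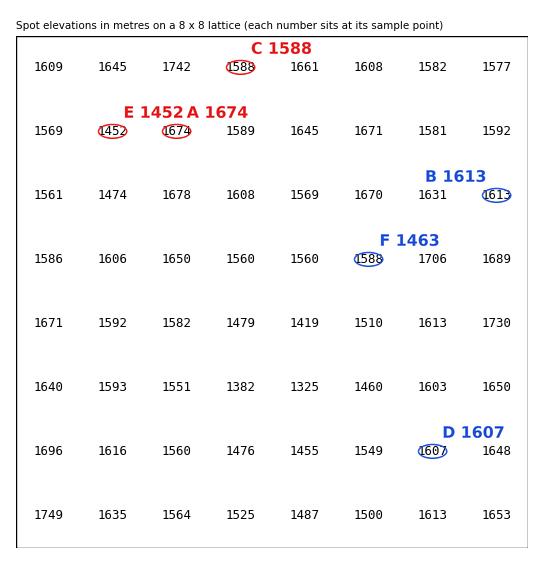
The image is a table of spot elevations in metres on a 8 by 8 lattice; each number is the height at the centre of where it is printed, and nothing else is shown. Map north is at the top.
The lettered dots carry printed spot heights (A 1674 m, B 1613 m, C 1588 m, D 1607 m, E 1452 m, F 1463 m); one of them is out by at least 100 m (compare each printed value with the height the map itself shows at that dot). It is F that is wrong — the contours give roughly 1588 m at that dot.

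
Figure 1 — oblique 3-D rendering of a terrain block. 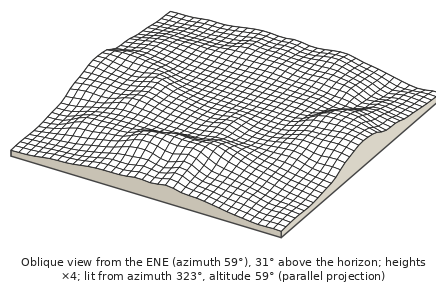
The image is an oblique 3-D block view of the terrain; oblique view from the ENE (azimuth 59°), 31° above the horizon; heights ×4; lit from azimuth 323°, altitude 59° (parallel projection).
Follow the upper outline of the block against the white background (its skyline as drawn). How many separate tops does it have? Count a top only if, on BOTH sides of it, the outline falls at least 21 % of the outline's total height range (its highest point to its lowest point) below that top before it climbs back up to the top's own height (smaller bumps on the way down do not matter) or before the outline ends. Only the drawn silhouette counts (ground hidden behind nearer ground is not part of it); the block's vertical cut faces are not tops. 1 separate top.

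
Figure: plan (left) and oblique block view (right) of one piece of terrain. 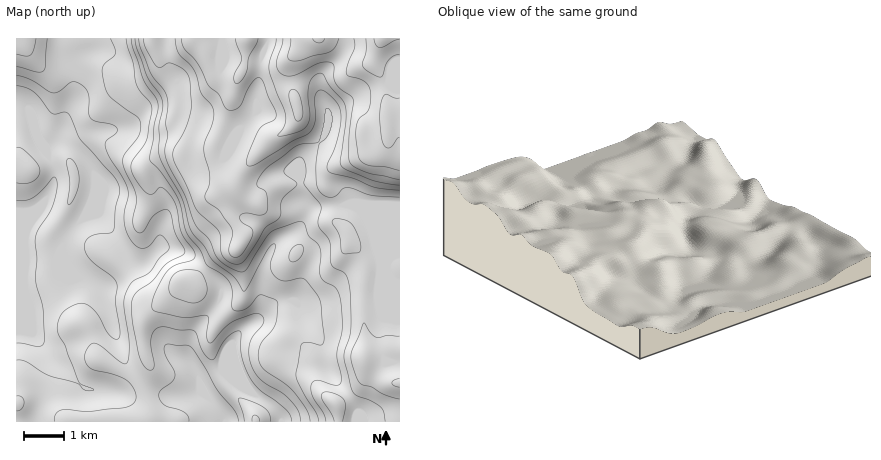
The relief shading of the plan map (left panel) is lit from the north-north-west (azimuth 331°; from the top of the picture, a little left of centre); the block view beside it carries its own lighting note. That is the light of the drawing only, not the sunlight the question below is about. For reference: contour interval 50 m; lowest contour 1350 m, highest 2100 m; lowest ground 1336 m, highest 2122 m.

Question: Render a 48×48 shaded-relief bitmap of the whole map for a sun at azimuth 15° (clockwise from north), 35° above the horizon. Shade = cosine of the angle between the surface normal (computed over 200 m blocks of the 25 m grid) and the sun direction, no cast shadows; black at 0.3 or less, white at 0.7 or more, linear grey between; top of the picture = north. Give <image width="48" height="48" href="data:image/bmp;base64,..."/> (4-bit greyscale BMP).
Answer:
<image width="48" height="48" href="data:image/bmp;base64,Qk32BAAAAAAAAHYAAAAoAAAAMAAAADAAAAABAAQAAAAAAIAEAAATCwAAEwsAABAAAAAAAAAAAAAAABEREQAiIiIAMzMzAERERABVVVUAZmZmAHd3dwCIiIgAmZmZAKqqqgC7u7sAzMzMAN3d3QDu7u4A////AImarN3dzMzLu7zMu6p0a+2nZlRGmqmJmZmqvN3d3dzLu8zcy6lkjf2WVUM2qpiIiLuqvN3d3dy7u8zMu6dHztllQyNq23ZmZsu7vMzLu7qaqqqruoV6y4VERFfP+mVlVcu7vMupmHiZmZmqqWerp0REVoz/2GZ3iMzMzLqHZniYiJqrp2m6lUVWeb39lmeKvMzdzKh2eJqXiry7lnqqdFeImrzKZWirzN3dypiIm8uXnMy6dHqqZnmaqruoZoq7u+7cqZmrzduIvMqYVHmpeJqqqrupiKvLqt3LmIms3tp4u6h2VnipmruqqrupqrzLu8y6iIir3sl4qodmaIeIq8y6q8upqrzMzLqpmYms3adomGZmeZhnm8y7vMuZmZu7zKqpmqvN3JZ5l2VVaKl1aKqrzLqZmJq7u6qpq83d24Z6mGZmZ6qFRXiby6mZmJq6qqqpq83dyoeaqXd3d5uXVnibupmZiJq6qqqZq8zcupmruoiIiaqYiIiJmYiIiJqqqqqZq7u7qprN26mZqrqHiYh3eHd4iJqqqqqaq6u6mIrO7LqrvLdFeJh3d3d3eJqqqqqqqqqpd4rN3M3e3IICaJiHd4iHZ5qqqqqqqqqHeJu7vN//2TABWJmYiJmXZ5q6qqqqqqmIirupm9/9lSEkV4qqmZmYeJq6qqqZqqmZq7qHiruWMkV4dnmru6mIiau6qqqqqqqrzLhmiZdBA2ibqGeau6hnmruqqqqqqqq8zKdniYYxJWeKuoZoqpZWm7uqqqq7qZq8y5d4mIZDRmaKy5VWiYd4q7uqqqqrupq7upiamHdDRmeaqYd4iJmqvLqqqpqrupmqqpmql3YyVniZiJqqqZmau7qqqoiaqqmqqqqYiHQSaIiImruqqYZoqqmYiHeJqqqqqqh2eHEDipmJq8upmHVomYZUMnd4mZqqqYU1iFAGq6mqq7y7qYeIhkIQAIiJmZq6p1I2hyBJqpq7qZvMupiHUgABEaq7qJu6hTRpliJ6qZu7qHiaqpiXQgEjRLzcqay4ZWirpjWamJq7qHZnmYmpdUVmZ83bqruXZ5vMp2iqmZqruoZVZ3m7l3mYid3KmrqHirzMqIq6qqqqu6hlRGm7mImZmsy6mqmIq7u7l4q6q7qqq7qXMlm6l4mpmsupmZiImqqph4mqq7qqq83KZGmqmJqpqrupiZiIiIiIiImqqqqZms3Jd4q6h6upqrqYiImZiHd4iImqqZiImruXery4Z6ypqqmHeImZmIiIdmmql3d4mqhmi9yWRququ4dleIiZmIiHU0mqhmeImpdXrMpjJpmau2VFeIiJmZmXIVmpdmiZiYdovLhSNoeJu0NGmpmYmaqVEmqoZomZiIZoqpdVZ2VpqjNYq6mZmruUFImGRpqqmIdnd3ZnmGV5qkV6u6mZq7pyJ5hTR6qrqpmHZlRXmpiJqmebupmau7lAOKhDWaqqqqqph2RGmrqYiYmrupmaqpchWahViqqpiaqqmXVXmqmHd5qrupmZmZYiaqdWmqqYeJqqmXZ4mqh2Zg=="/>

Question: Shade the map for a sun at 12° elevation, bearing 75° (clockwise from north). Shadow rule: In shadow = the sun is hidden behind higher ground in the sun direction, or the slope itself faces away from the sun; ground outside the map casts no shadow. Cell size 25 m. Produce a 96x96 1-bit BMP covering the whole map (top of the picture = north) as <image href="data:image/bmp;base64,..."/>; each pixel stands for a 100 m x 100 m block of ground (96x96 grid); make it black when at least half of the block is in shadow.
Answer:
<image width="96" height="96" href="data:image/bmp;base64,Qk2+BAAAAAAAAD4AAAAoAAAAYAAAAGAAAAABAAEAAAAAAIAEAAATCwAAEwsAAAIAAAAAAAAA////AAAAAAAAAAAAAAAPwH/+AAAAAAAAAAAPwH/+AAAAAAAAAAAPwP/+AAAAAAAAAAAPgP/+AAAAAAAAAAAOAP/8AAAAAAAAAAAcAH/4AAAAAAAAAAA4AD/wAAAAAAAAAABwAB/AAAAAAAAAAADgAAeAEAAAAAAAAADAOAAAeAAAAAAAAAHAeAAB+AAAAAAAAAGA+AAD+AAAAAAAAAOA+AAD+AAAAAAAAAMB8AAH+AAAAAAAAAcB8AAH+AAAAAAAAA8B8AAH+AAAAAAEAB8B4AAD8AAAAAAMAB8B4AAD8AAAAAAcAB4B4AAB8AAAAAA8AB4AQAAA8AAAAAB8AA4AAAAAcAAAAAB8AAYAAAAAeAAAAAD8AAAAAAAAeAAAAAD8AAAAAAAAeAAAAAD8AAAAAAAAeAAAAAH8AAAAAAAAeAAAAAH8AAAAAAAAeAAAAAH4AAAAAAAAeAAAAAH4AAAAAAAAeAAAAAD4AAAAAAAAOAAAAABwAAAEAAAAMAAAAAAwAAAGAAAAEAAAAAAAAAAOAAAAAAAAAAAAAAAPAAAAAAAAAAAAAAAfAAAAAAAAAAAAGAA/AAAAAAAAAAAAGAB+AAAAAAAAAAAAGAH+AAAAAAAAAAAAAAf+AAAAAAAAAAAAAD/8AAAAAAAAAAAAAP/8AAAGAAAAAAAAA//4AAAOAAAAAAAAD//4AAAPAAAAAAAAH//4AAAHAAAAAAAAP//wAAAGAAAAAAAAP/4AAAACAAAAAAA4P/wAAAAAAAAAAAB4P/gAAAAAAAAAAAB4P/gAAAAAAAAAAAD4P/gAAAAAAAAAAAD4f/gAAAAAAAAAAABwf/gAAAAAAAAAAAAgf/gAAAAAAAAAAAAAf/gAAAAAAAAAAAAAf/gAAAAAAAAAAAB4f/gAAAAQAAAAAAH+f/AAAABwAAAAAAP+f/AAAABwAAAAAAP+f+AAAABwAAAAAAf+f8AAAAAgAgAAAAf+f8AAAAAgHwAAAA/8f4AAAABgPwAAAAf8f4AAAABwPgAAAAP8/wAAAABgPAAAAAP4/wAAAAAA+AAAAAAA/gAAAAAB8AAAAAAB/gAAAAAD8AAAAAAD/gAAAAAH+AAAAAAH/AAAAAAP+AAAAAAP/AAAAAAP+AAAAAAf+AAAAAAP+AAAAAAf+AAAAAAP+AAAAAA/+AAAAAAP+AAAAAAf+AAAAAAH+AAAAAAf+AAAAAAH+AAAAAAP/AAAAHgH+AAAAAAP/AAAAPgH+AAAAAAH/AAAAfgH8AAAAAAH/gAAAfgH8AAAAAAH/gAAAfAH8AAAAAAH/gAAAfAP4AAAAAAH/AAAAeAPwAAAAAAP/BwAA4APwAAAAAAf+D4AA4APgAAAAAA/8D4AA4APgAAAAAB/4H4AB4APAAAAAAD/4H4AB4AHAAAAAAH/4H4AB4AAAAAAAAP/wPwAB4AAAAAAAAf/wPwAB8AAAAAAAA//wPgAA8AAAAAAAA//w+AAA8AAAAAAAA//g+AAA+AAAAAAAAf/h8AAAeAAAQAAAAD/h8AAAfAAB4AAAAA/g8AAAPAAA4A="/>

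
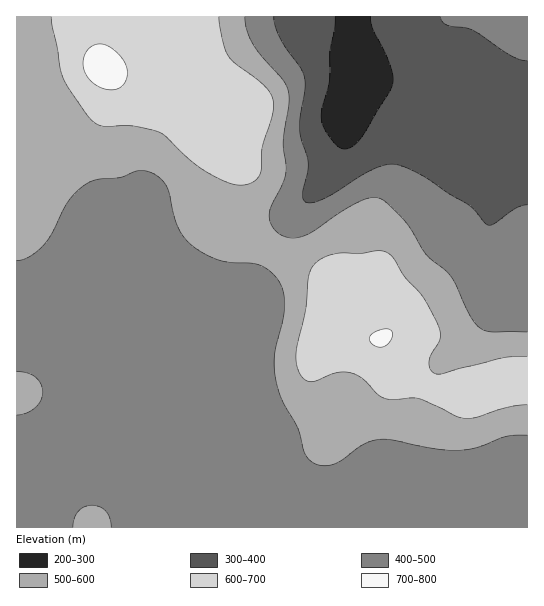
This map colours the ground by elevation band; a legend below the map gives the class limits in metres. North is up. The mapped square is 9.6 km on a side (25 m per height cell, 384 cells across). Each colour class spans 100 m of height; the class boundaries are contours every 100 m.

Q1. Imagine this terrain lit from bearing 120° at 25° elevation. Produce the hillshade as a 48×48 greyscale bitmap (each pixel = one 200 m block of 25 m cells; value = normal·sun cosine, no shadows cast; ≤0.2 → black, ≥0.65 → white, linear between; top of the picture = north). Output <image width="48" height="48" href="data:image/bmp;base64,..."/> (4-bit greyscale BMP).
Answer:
<image width="48" height="48" href="data:image/bmp;base64,Qk32BAAAAAAAAHYAAAAoAAAAMAAAADAAAAABAAQAAAAAAIAEAAATCwAAEwsAABAAAAAAAAAAAAAAABEREQAiIiIAMzMzAERERABVVVUAZmZmAHd3dwCIiIgAmZmZAKqqqgC7u7sAzMzMAN3d3QDu7u4A////AIh2RFeamYiHd3iHd3d3d3d3d3d3d3d3d4h2RFeJmYiHd3iId3d4d3d3d3d3d3d3d4h2VVZ4iIh3d3d4d3d4h3d3d3d3d3d3d4iHZWZniIh3d3d3d3d4iIh3d3d3d3d3d4iHdmZniId3d3d3d2Z4iZmHd3d3d3d3d4iHd3d3eId3d3d3d2ZniaqYiIiIiIiIiIiHd3d3d3d3d3d3d2VniaqpmIiJmZmIiJmHd3d3d3d3d3d3d2VWeaqqmYmZmqqpiJmYd3d3d3d3d3d3d2VFeZqqmZmZmru6maqph3d3d3d3d3d3d2VWeJmZmYiImazLqqq6h3d3d3d3d3d3dlVWiIiImYiIiJq7uqq7mHd3d3d3d3d3dkRniYd3iYiHd4mrupq7mHd3d3d3d3d3dTRomYdniZiHdmeJqoiqmHd3d3d3d3d3ZCNYqph2iamHZmZniWeJh3d3d3d3d3d3YyJYmph3iqqHdlVVZ2eIh3d3d3d3d3d3YxFHiZiImruYd2RERXd3d3d3d3d3d3d3YwA1eIh4m8upiHVDRHd3d3d3d3d3d3d3YwAkZnd3iry5mYZURHd3d3d3d3d3d3d3dBATVmZmeau6qpdlVXd3d3d3d3d3d3d3dSACRWZmZ5qqqqh1VXd3d3d3d3d3d3d3dTECRWd2Z4mqqql2Vod3d3d3d3d3d3d4dkISRnd3d4maqqmGZpiHd3d3d3d3eIiIdlMiRnd3eIiZqqmGZqqYd3d3d3d3iIiYh1QyNWd3iJmImqmHZruph3d3d3d3eImZh2UzNWZmeamImql2ZrvLmHd3d3d3d4mZh2VDNGZmeaqYial1VrzMqHd3d3dmZ4mZiHVDJFZ2eKqYiZhkRavMuod3d3ZVVnmZmIZCEkZ3eJmYiZhkRIm8y5h3d3VUVniZmphSESRneJmYiJhkM3ibu6mIh3VEVmeaq7pzEBNXiIiIiIh1RGeJqqqZiHZVZneavNymMAE2eIiIiIh2VHd4maqZmHZmZ3iaze7JUgAkZ4iIh3d3ZXd3iJmZmYdmd3iave/shSATVneId3d3dnd3eIiZmYd2d3iKvN7tp0ISRnd4d3d3d3d3d4iZmYd3d3eJvN3cuWMiRneId3d3d3d3d3iZmId3d3eKzd3LqXUzRniId3d3d3d3dniZmId2ZneKzv7bqXVDRniId3d3d3d3ZWeamIh2ZmZ5zv/8qYZDRXiIh3d3d4d3ZVeaqZh2ZVVorf/+uYdkNGeIh3d3eIh2VFeaqqmHZlVnnP//yYd1RFZ3d4iHiIh2VFeKu6mHdlVnit//2od2RFZ3d4iHeIdlRFeKvLqId2Vnibze24d3VFZ3eIh3eHdkI1aKu7mYd2Z3iaq8y5d3ZVZ4iId3eHdTIkZ5qqmId3iImZmru5d3ZVZ4iId3eHdTI0Z4mZmHd4maqqmaupd3VVaIiId3iHZTJFZ4mZiHd4q7qqmau5h2VVZ4iId3eHZDNWeJmZiHd5vMuqmaqphlVWZ3iId3d2ZDNXeJqZiHd5vMuqmaqphlVWZ3iId3dw=="/>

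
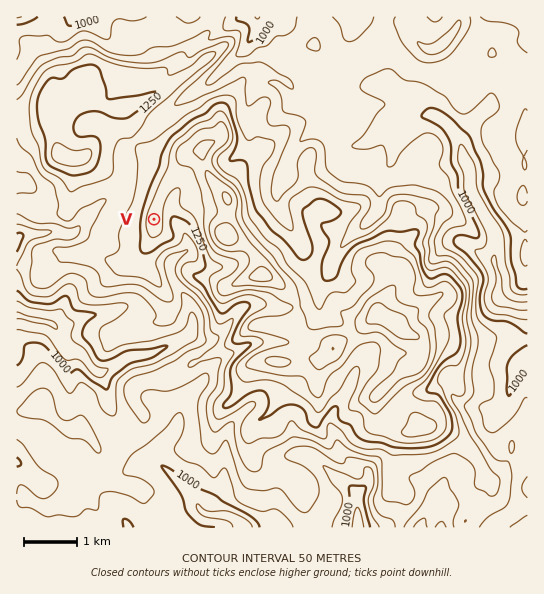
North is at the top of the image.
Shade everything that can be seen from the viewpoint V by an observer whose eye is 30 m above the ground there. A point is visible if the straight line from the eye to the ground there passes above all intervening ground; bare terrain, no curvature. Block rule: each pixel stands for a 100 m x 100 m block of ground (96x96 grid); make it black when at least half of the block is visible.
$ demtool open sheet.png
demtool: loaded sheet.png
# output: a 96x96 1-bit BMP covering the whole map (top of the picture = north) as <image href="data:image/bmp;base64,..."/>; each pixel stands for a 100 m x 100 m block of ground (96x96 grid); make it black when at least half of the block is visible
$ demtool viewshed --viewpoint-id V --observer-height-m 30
<image width="96" height="96" href="data:image/bmp;base64,Qk2+BAAAAAAAAD4AAAAoAAAAYAAAAGAAAAABAAEAAAAAAIAEAAATCwAAEwsAAAIAAAAAAAAA////AAAAAAAADOD/+AAAAAAAAAAADeH/wAAAAAAAAAAHHcH/gAAAAAAAAAAP/4H/AAAAAAAAAAD//4H/AAAAAAAAAAD//4P/AAAAAAAAAAD//w/+AAAAAAAAAADz/H/8AAAAAAAAAADB+P/4AAAAAAAAAACA+P/4AAAAAAAAAAAA+P/wAAAAAAAAAAAAePwAAAAAAAAAAAACcNgAAAAAAAAAAAAGMfgOAAAAAAAAAAAOIfgPwAAAAAAAAAAOA/gP8AAAAAAAAAAOB/wH+AAAAAAAAAAEf/4D+AAAAAAAAAAB//8A+AAAAAAAAAAD//OA+AAAAAAAAAAD/+PweAAAAAAAAACH/+PwfAAAAAAAAAD//+fwPgAAAAAAAAD//+fgPwAAAAAAAAD//+/AH4AAAAAAAAD///+AH8AAAAAAAAD///+AD8AAAAAAAAD////gB8AAAAAAAAD//D/+B8AAAAAAAAD/+B//A8AAAAAAAAD/8Af/w/AAAAAAAAD/4AB/4f/wAAAAAAA/AAAP+H/gAAAAAAB/AMAD/gYAAAAAAAD+AeAB/4AAAAAAAAD8A/gA/8AAAAAAAAD4A/+AeOAAAAAAAADAAH/A/DgAAAAAAAAAAAcH/AAAAAAAAAAAAAAD/AAAAAAAAAAAAAAAzAAAAAAAAAAAAAADjAAAAAAAAAAAAAAHDAAAAAAAAAACAAAPHAAAAAAAAAAHAAAeHgAAAAAAAAAHAAAeH4AAAAAAAAAHgAA///AAAAAAAAAPgAD///wAAAAAAAAPgD/3//4AAAAAAAAPwP/D/nwAAAAAAAAH7/+B/AAAAAAAAAAH//+A/AAAAAAAAAAP//+A/gAAAAAAAAAf///A/gAAAAAAAAAfz////gAAAAAAAACfw////gAAAAAAAAAec/7//gAAAAAAAAAeef7//gAAAAAAAAAeff7//wAAAAAAAAA8f/9//wAAAAAAAAD4f////wAAAAAAAADwf////wAAAAAAAADgf////gAAAAAAAAAAf////AAAAAAAAAAAf////AAAAAAAAAAAf//f+AAAAAAAAAAD///v8AAAAAAAAACD///v8AAAAAAAAAAB////4AAAAAAAAAAA////4AAAAAAAAAAAB///4AAAAAAAAAAAA//gAAAAAAAAAAAAAf/gAAAAAAAAAAAAAf/gAAAAAAAAAAAAAf/gAAAAAAAAAAAAB//gAAAAAAAAAAAAH//gAAAAAAAAAAAD///gAAAAAAAAAAAD///wAAAAAAAAAAAD/8/4AAAAAAAAAAAB/4D4AAAAAAAAAAAAf8A8AAAAAAAAAAAAD8AOAAAAAAAAAAAAB8AGAAAAAAAAAAAAB8ABAAAAAAAAAAAAA+AAAAAAAAAAAAAAAAAAAAAAAAAAAAAAAAAAAAAAAAAAAAAAAAAAAAAAAAAAAAAAAAAAAAAAAAAAAAAAAAAAAAAAAAAAAAAAAAAAAAAAAAAAAAAAAAAAAAAAAAAAAAAAAAAAAAAAAAAAAAAAAAAAAAAAAAAAAAAAAAAAAAAAAAAAAAA="/>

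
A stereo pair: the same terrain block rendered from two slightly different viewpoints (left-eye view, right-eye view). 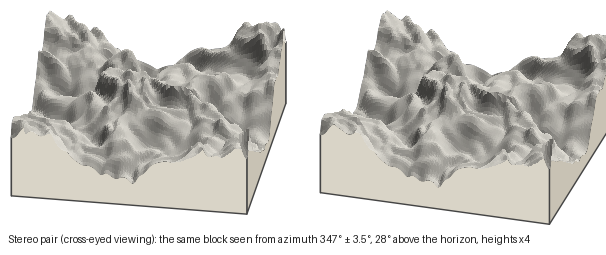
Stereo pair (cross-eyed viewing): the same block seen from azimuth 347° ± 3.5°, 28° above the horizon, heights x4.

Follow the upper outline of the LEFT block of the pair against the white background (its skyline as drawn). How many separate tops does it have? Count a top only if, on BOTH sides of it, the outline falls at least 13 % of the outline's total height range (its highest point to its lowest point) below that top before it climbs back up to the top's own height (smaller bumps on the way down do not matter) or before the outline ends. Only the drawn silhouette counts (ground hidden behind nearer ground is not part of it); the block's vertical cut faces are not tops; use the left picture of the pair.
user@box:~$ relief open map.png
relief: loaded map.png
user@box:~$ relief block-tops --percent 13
2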